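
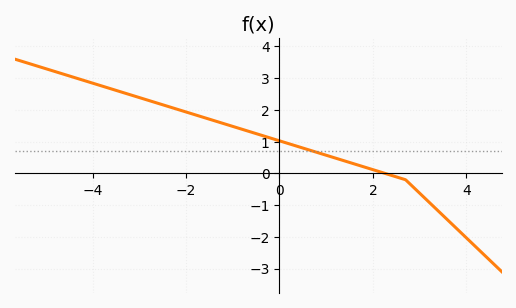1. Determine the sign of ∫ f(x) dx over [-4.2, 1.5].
positive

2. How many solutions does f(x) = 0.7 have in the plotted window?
1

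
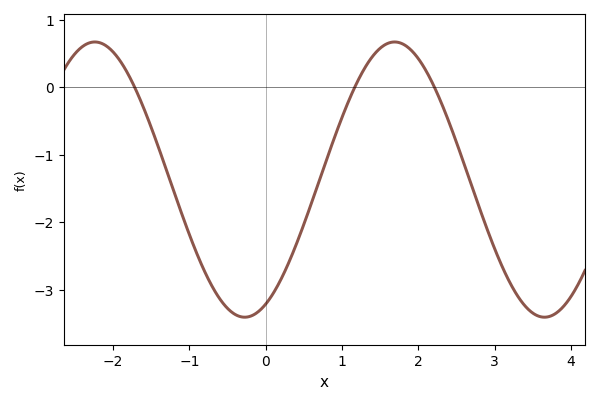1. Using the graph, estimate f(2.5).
-0.8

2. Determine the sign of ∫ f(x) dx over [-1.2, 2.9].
negative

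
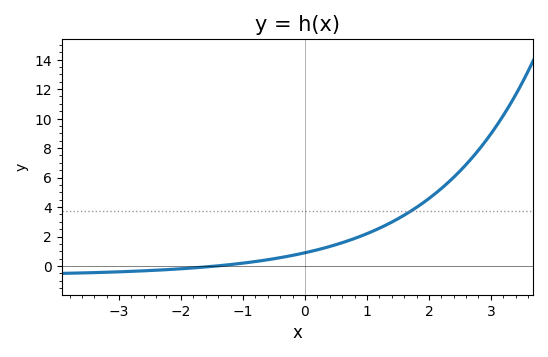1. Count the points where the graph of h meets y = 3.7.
1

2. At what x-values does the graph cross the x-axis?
-1.44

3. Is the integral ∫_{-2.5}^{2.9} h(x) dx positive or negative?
positive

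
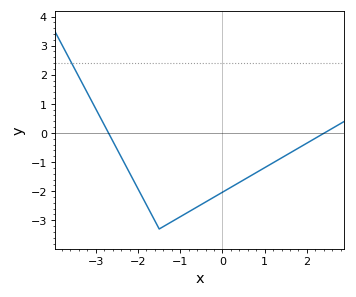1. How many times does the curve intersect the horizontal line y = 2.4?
1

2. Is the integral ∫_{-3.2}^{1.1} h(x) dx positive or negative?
negative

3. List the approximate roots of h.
-2.7, 2.42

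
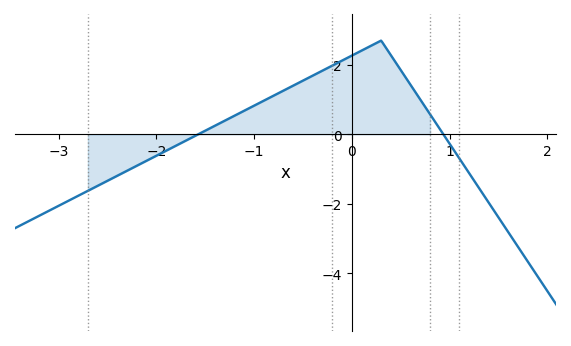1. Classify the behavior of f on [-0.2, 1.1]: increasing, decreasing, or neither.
neither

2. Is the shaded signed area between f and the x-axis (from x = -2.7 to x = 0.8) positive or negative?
positive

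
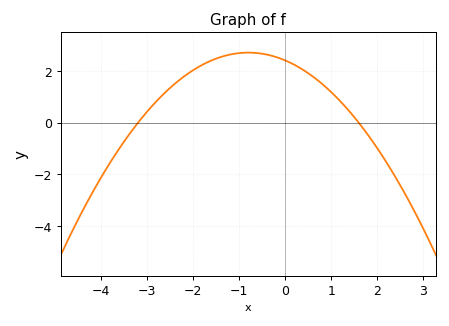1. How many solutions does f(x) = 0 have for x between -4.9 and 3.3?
2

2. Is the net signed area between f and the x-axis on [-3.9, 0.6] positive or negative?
positive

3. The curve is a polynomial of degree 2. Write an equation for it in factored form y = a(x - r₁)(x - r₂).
y = -0.47(x + 3.2)(x - 1.6)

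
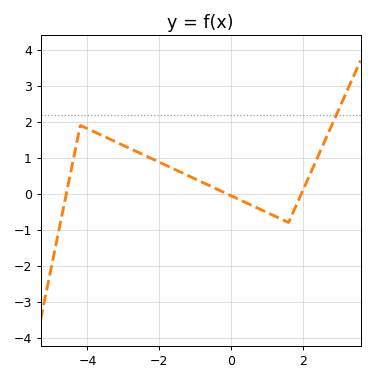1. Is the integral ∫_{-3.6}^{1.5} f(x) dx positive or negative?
positive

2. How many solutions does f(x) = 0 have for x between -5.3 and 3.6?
3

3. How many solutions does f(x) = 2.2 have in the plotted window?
1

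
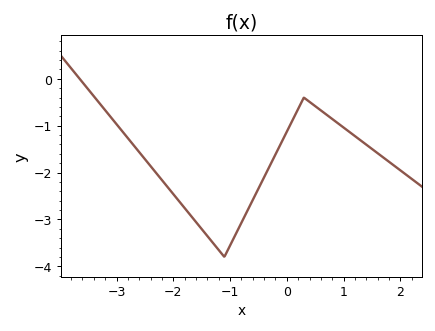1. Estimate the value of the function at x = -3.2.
-0.7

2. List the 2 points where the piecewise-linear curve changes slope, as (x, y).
(-1.1, -3.8); (0.3, -0.4)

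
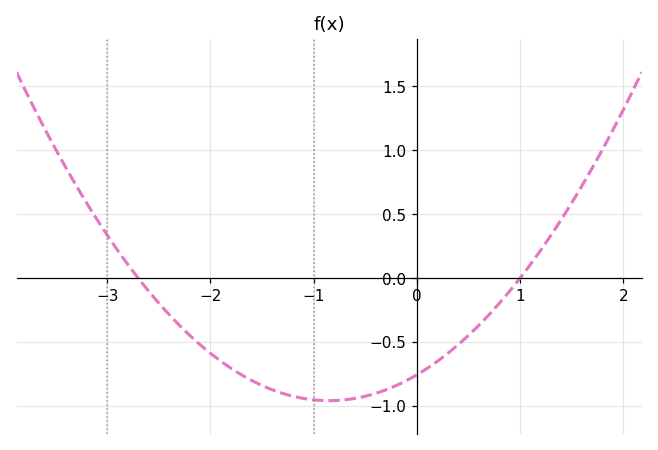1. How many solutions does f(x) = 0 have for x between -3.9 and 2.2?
2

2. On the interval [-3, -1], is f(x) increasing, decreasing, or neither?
decreasing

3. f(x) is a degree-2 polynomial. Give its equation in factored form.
y = 0.28(x + 2.7)(x - 1)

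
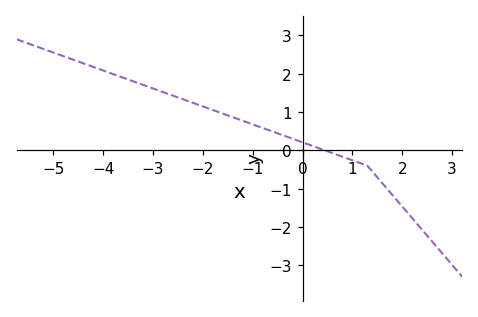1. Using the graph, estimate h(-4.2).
2.2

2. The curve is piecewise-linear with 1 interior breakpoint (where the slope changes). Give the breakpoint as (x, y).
(1.3, -0.4)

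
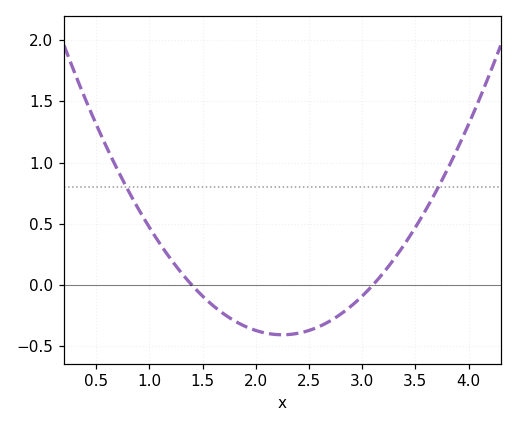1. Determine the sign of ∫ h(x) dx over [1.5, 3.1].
negative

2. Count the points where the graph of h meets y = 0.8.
2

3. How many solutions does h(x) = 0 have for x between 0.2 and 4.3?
2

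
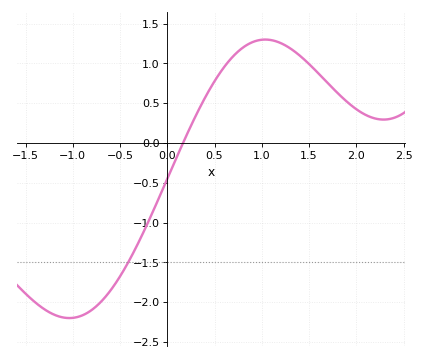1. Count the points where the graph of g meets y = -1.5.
1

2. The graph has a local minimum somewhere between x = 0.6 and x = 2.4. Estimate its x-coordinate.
2.29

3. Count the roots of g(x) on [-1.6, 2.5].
1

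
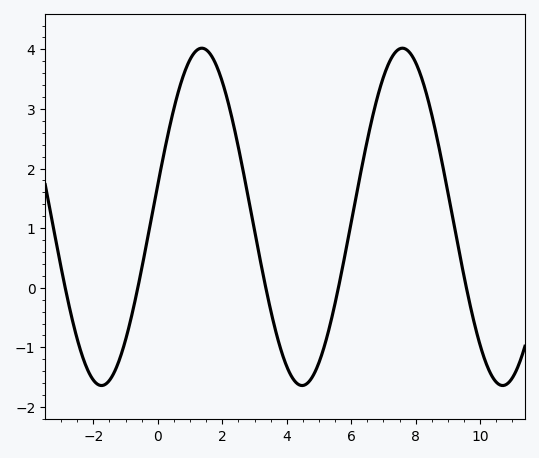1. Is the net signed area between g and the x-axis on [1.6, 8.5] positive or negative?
positive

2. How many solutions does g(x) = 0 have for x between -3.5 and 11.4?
5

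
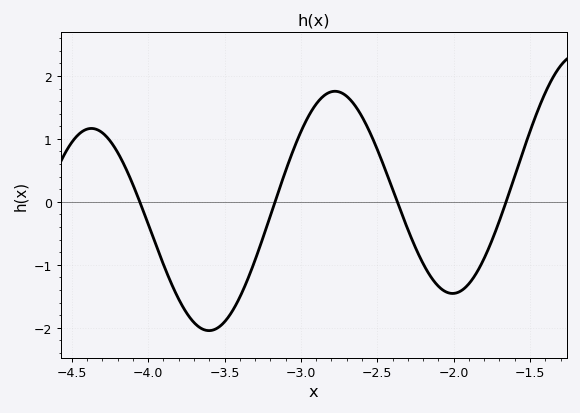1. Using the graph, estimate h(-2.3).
-0.4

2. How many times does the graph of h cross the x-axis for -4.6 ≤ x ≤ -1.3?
4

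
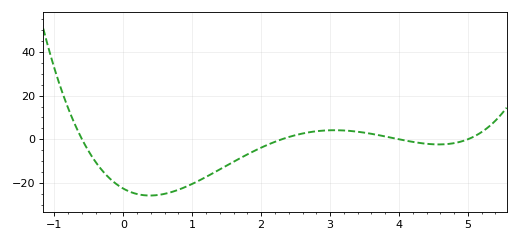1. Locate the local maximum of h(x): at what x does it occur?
3.06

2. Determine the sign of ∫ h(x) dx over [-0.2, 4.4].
negative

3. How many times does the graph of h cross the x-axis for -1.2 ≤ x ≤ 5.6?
4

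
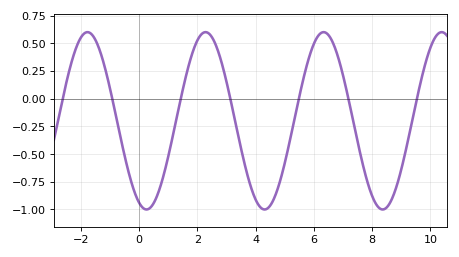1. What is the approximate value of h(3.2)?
-0.08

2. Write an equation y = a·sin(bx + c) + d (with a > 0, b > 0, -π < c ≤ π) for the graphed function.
y = 0.8sin(1.6x - 2) - 0.2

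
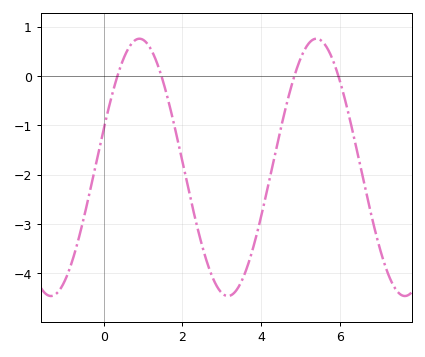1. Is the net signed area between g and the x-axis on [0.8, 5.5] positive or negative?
negative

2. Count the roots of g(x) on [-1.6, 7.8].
4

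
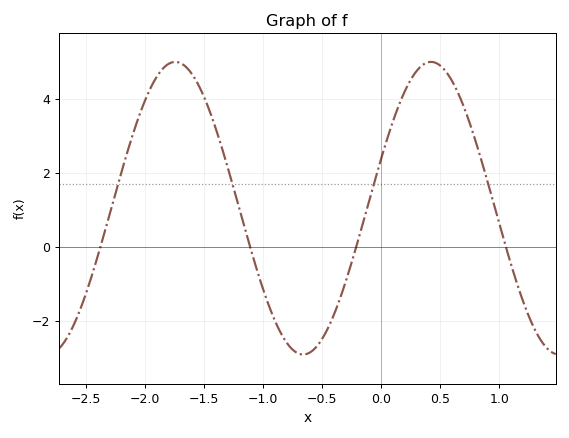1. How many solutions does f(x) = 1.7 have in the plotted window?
4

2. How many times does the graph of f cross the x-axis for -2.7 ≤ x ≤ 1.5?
4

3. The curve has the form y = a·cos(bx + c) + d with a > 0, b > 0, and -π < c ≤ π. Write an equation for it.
y = 3.96cos(2.9x - 1.2) + 1.04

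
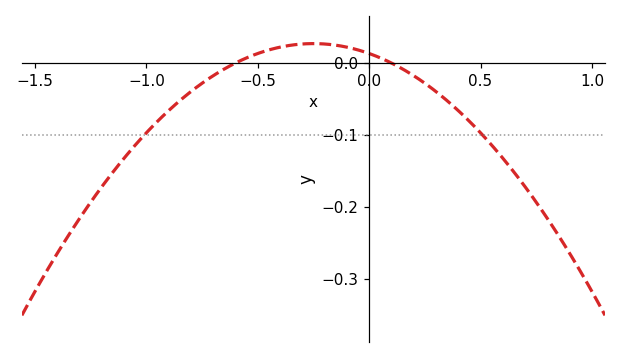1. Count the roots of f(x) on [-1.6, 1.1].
2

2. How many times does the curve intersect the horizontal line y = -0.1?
2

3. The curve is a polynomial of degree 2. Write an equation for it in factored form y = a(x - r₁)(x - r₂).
y = -0.22(x + 0.6)(x - 0.1)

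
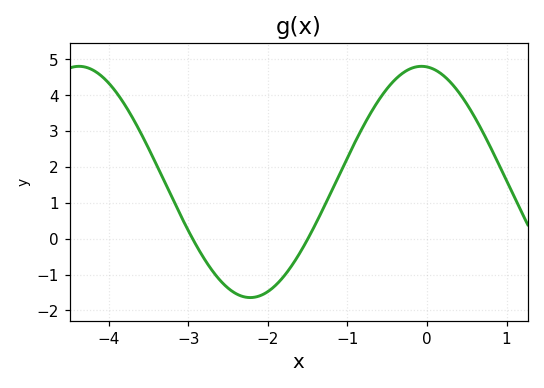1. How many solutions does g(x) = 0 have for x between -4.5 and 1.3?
2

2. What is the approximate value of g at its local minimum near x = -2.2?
-1.6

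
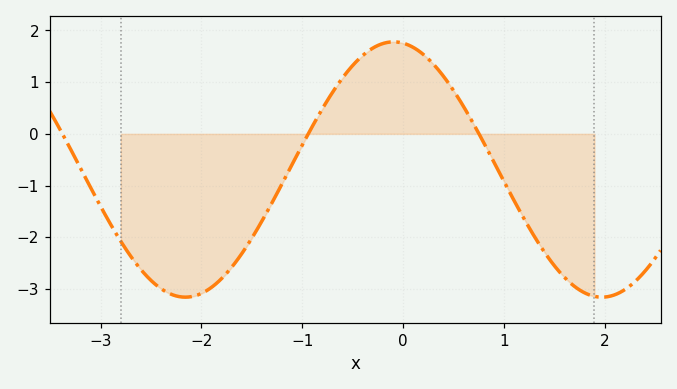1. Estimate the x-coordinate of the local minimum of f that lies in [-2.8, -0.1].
-2.16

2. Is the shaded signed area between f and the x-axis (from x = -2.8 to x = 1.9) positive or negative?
negative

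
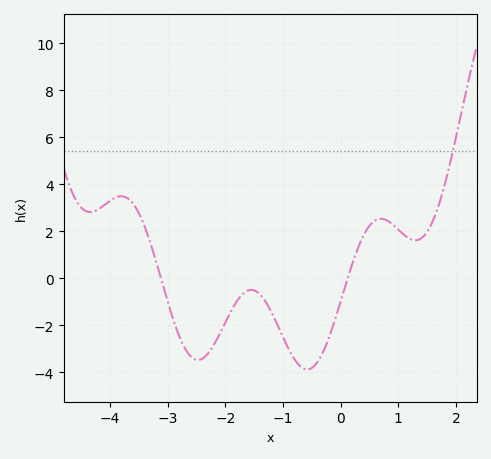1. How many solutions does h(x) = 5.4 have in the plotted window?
1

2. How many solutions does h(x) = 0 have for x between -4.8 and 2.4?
2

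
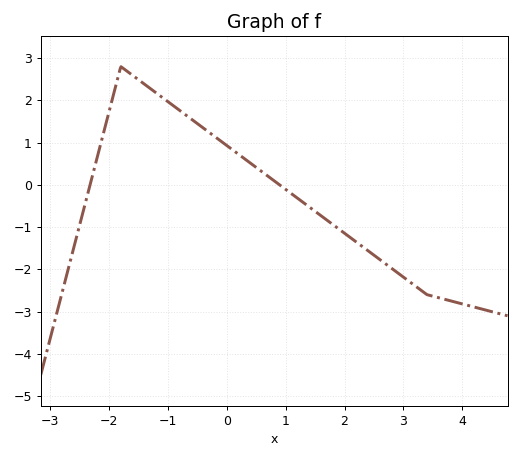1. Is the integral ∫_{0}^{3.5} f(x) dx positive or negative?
negative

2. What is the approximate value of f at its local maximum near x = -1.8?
2.8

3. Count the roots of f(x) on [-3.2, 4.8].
2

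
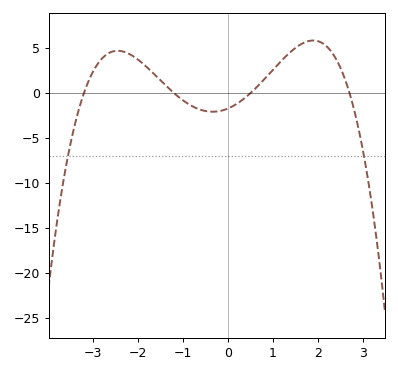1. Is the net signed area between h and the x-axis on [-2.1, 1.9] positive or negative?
positive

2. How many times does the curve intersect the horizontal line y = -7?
2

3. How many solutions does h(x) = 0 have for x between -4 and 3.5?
4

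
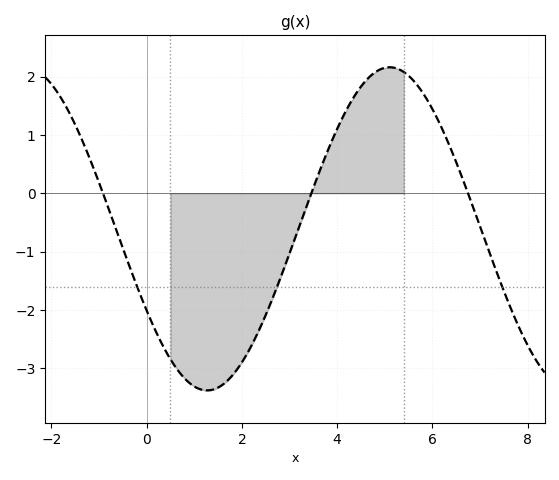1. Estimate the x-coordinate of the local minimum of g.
1.27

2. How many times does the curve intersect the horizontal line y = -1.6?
3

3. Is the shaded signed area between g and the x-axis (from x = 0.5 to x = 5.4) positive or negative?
negative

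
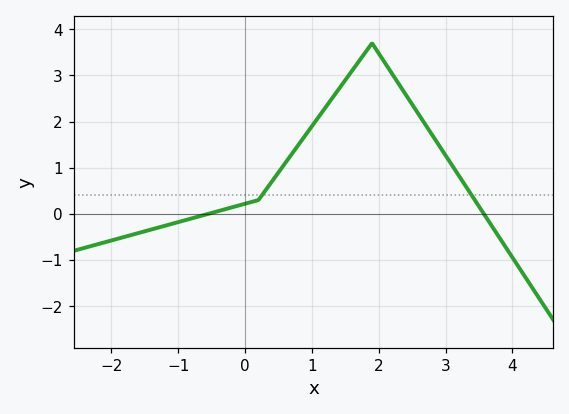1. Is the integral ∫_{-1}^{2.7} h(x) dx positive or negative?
positive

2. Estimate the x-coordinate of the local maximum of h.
1.9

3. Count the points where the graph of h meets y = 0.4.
2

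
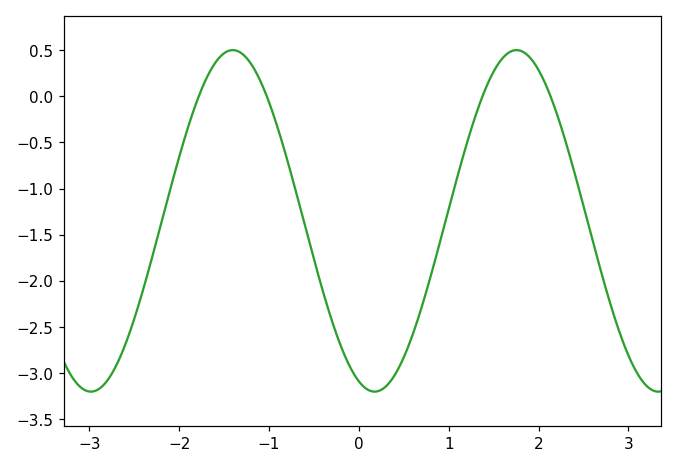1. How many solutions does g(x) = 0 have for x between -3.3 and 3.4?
4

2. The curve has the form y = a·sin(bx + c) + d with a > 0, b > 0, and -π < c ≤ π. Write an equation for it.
y = 1.85sin(2x - 1.9) - 1.35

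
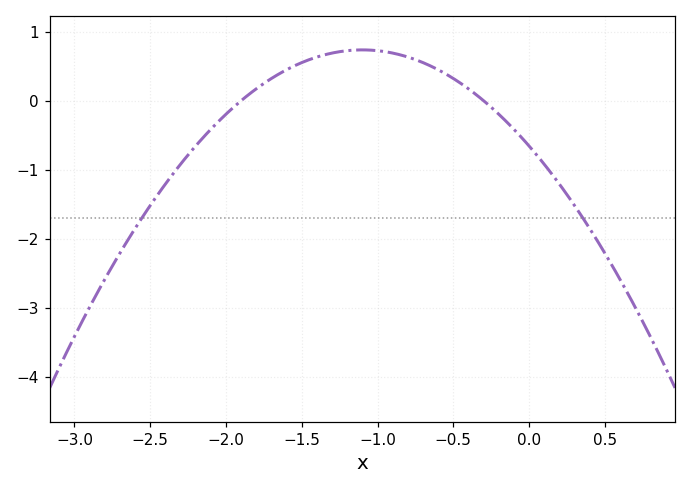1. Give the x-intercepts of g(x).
-1.9, -0.3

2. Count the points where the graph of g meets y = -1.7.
2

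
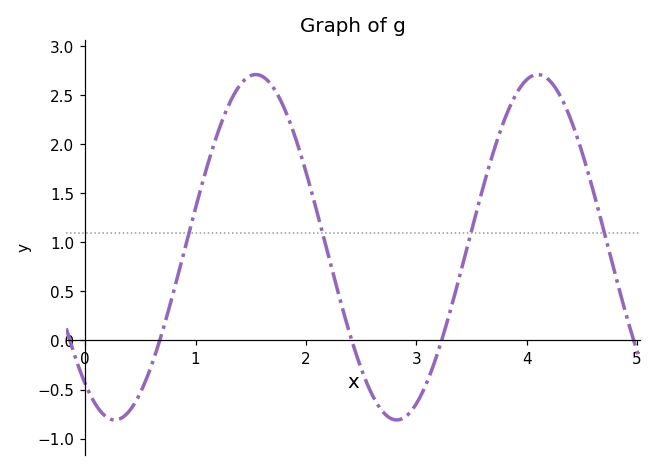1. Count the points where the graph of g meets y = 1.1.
4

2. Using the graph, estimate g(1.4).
2.6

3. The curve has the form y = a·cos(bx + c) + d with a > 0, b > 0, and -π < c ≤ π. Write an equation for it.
y = 1.76cos(2.46x + 2.48) + 0.95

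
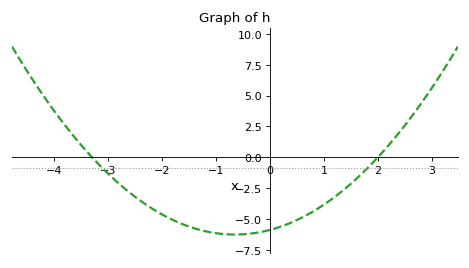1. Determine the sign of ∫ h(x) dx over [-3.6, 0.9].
negative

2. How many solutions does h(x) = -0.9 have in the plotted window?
2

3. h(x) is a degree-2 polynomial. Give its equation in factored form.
y = 0.89(x + 3.3)(x - 2)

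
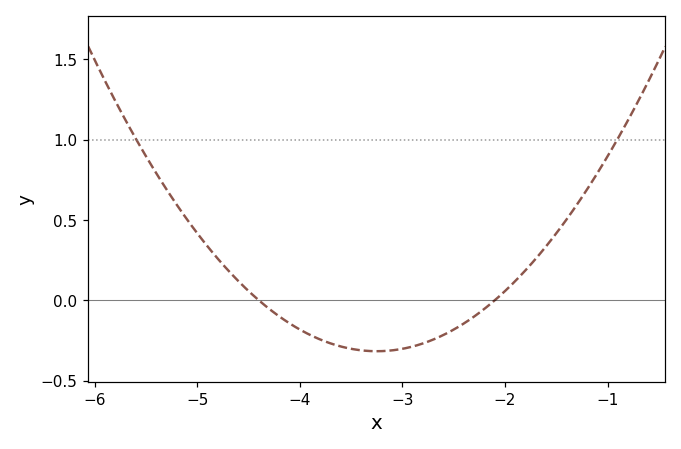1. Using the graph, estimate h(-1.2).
0.7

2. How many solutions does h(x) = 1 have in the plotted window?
2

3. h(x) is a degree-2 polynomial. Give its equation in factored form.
y = 0.24(x + 4.4)(x + 2.1)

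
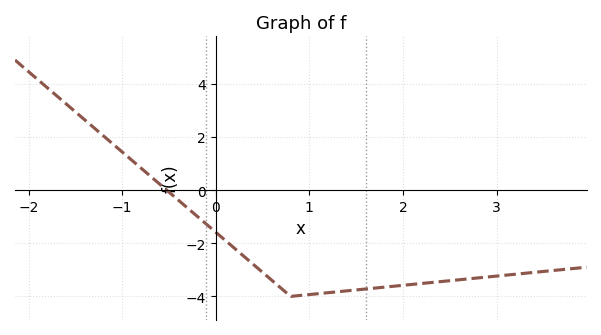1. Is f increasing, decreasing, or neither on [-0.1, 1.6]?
neither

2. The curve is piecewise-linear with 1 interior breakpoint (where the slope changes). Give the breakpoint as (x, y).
(0.8, -4)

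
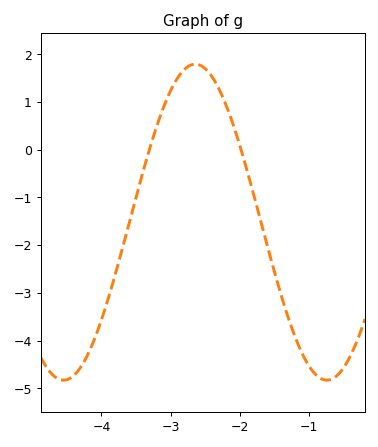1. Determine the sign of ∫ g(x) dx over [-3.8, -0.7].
negative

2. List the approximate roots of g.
-3.3, -2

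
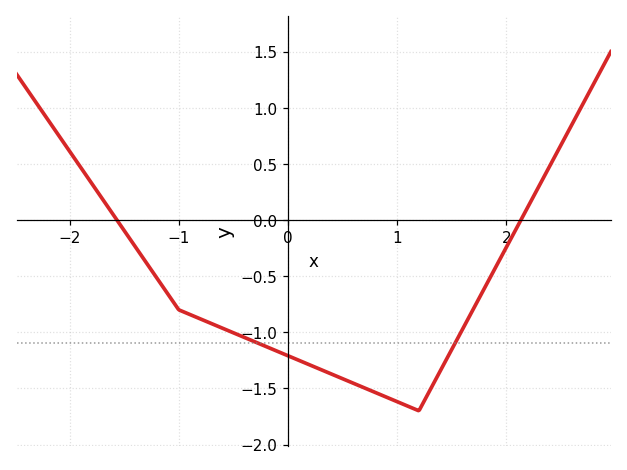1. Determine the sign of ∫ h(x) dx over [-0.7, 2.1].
negative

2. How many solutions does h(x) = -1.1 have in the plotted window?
2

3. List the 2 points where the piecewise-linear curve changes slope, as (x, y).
(-1, -0.8); (1.2, -1.7)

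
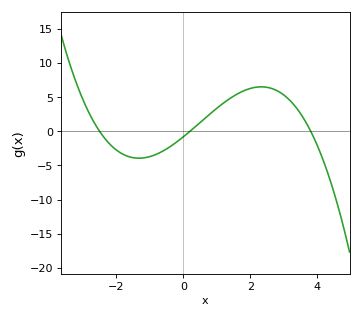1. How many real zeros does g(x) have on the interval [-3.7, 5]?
3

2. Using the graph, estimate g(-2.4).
-0.5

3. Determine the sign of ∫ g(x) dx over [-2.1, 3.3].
positive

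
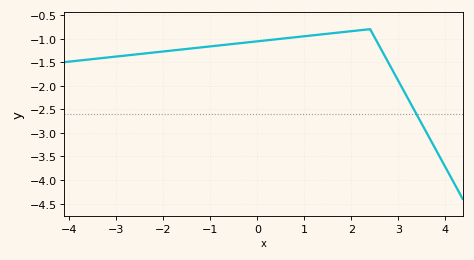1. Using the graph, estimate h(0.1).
-1.05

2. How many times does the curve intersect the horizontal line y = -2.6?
1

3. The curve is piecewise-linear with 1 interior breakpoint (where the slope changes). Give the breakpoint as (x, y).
(2.4, -0.8)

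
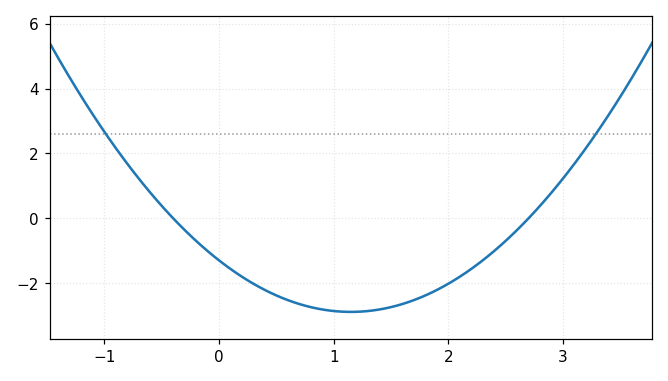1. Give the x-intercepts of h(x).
-0.4, 2.7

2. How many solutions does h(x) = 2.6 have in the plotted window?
2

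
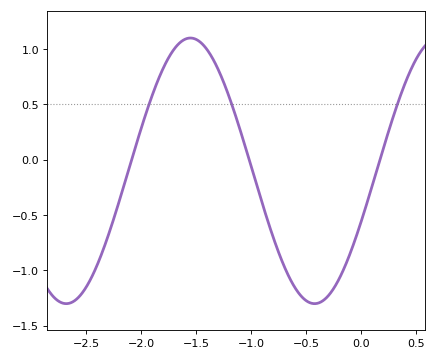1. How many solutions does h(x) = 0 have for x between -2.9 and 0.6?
3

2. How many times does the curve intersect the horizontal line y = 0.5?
3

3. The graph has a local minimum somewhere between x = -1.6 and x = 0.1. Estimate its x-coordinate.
-0.424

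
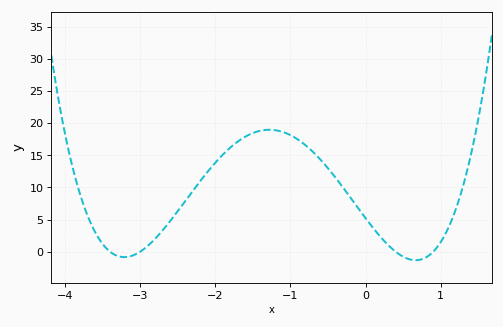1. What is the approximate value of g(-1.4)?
18.8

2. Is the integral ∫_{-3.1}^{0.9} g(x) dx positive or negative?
positive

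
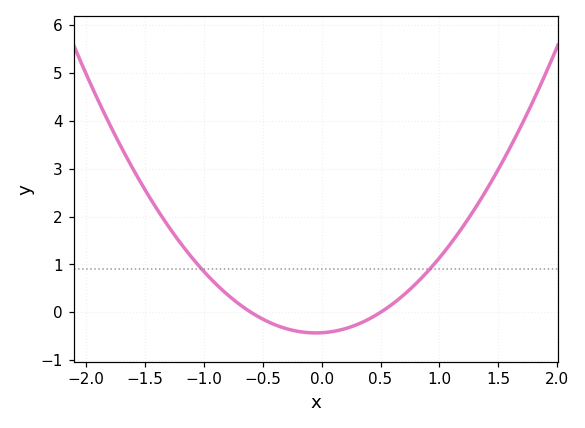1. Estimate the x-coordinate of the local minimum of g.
-0.05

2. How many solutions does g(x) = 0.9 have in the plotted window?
2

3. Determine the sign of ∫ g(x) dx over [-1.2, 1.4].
positive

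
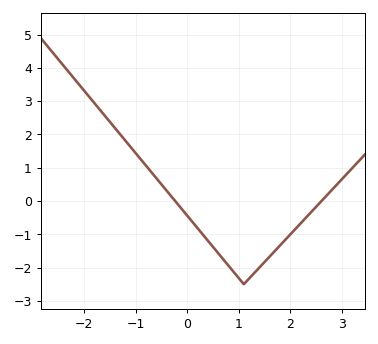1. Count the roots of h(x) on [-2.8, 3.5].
2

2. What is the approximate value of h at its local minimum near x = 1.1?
-2.5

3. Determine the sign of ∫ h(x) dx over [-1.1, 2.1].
negative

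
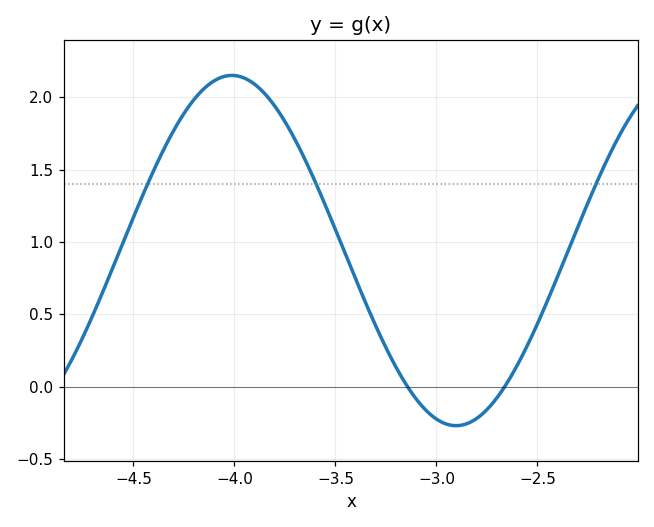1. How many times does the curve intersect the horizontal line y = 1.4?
3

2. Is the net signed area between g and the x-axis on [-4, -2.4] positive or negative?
positive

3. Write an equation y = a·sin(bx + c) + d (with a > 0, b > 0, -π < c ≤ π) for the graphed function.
y = 1.21sin(2.8x + 0.36) + 0.94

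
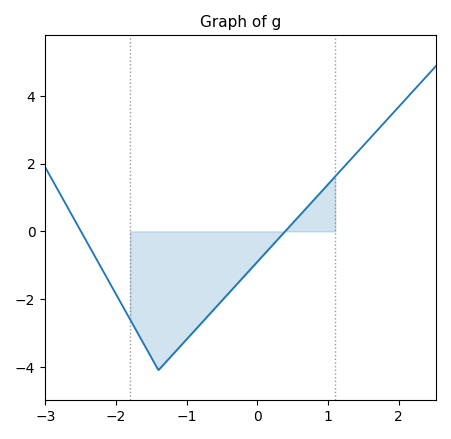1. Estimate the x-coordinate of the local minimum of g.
-1.4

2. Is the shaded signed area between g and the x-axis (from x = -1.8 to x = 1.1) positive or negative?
negative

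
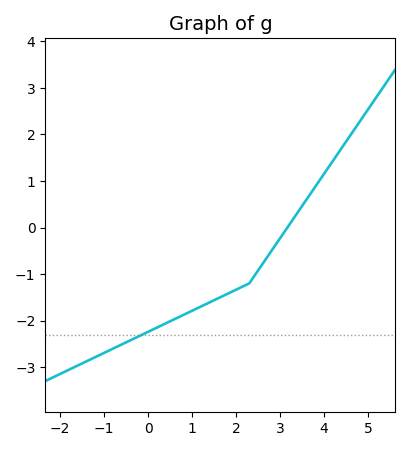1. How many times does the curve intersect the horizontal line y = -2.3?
1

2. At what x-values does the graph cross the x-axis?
3.2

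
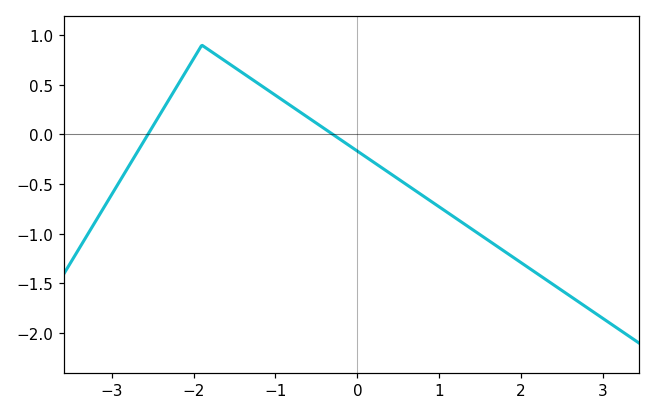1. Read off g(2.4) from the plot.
-1.5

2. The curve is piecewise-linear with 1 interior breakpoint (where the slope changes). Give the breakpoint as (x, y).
(-1.9, 0.9)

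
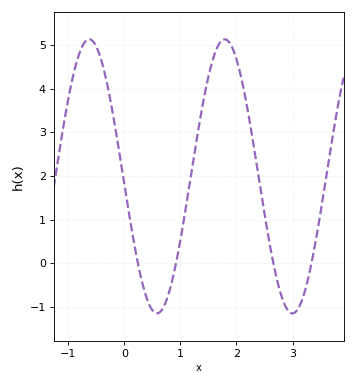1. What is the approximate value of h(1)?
0.5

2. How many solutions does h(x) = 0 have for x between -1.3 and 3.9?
4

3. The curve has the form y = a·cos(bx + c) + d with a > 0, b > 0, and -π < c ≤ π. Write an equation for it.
y = 3.14cos(2.6x + 1.6) + 1.99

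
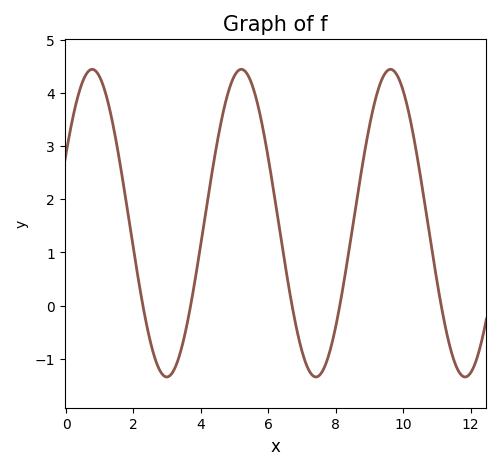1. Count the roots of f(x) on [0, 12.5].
5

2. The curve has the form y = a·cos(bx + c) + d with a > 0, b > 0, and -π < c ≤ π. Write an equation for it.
y = 2.89cos(1.42x - 1.1) + 1.55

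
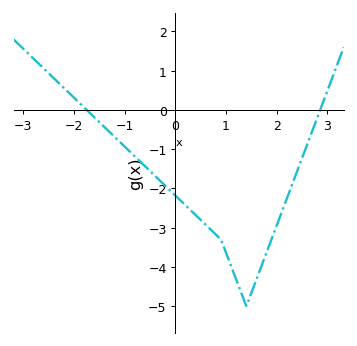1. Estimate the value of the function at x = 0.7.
-3.1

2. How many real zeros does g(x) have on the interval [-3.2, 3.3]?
2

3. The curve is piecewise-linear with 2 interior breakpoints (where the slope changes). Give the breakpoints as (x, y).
(0.9, -3.3); (1.4, -5)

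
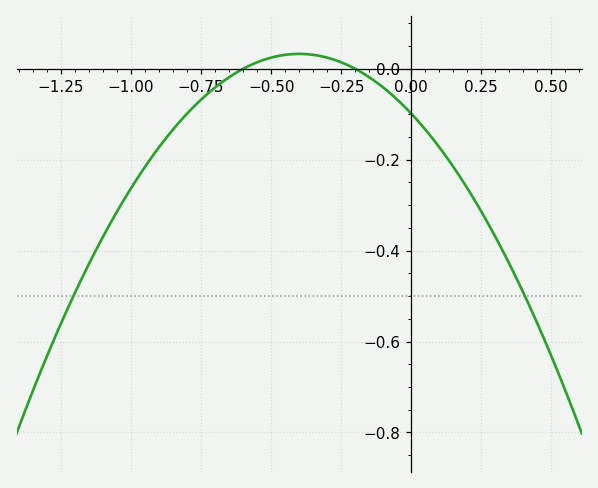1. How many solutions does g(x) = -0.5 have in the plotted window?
2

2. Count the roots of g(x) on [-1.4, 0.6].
2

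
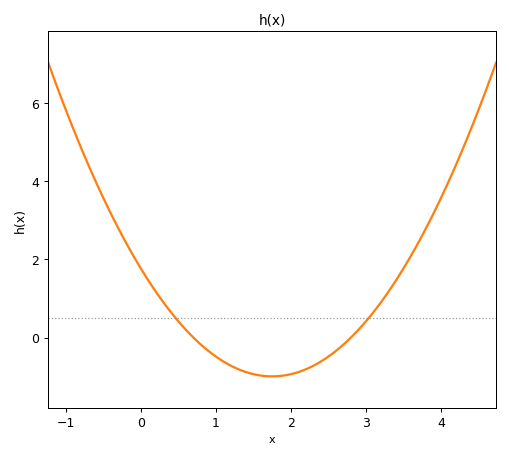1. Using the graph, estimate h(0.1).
1.4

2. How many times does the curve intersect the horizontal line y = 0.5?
2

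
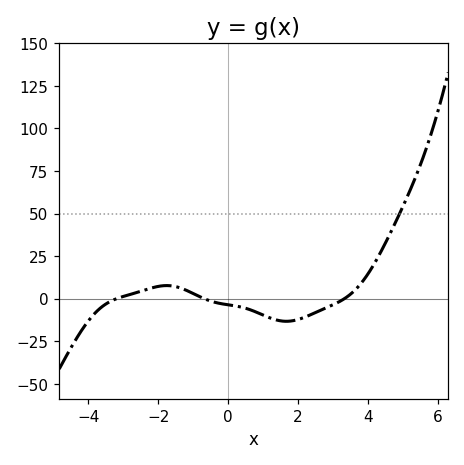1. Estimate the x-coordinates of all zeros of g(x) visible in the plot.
-3.19, -0.691, 3.33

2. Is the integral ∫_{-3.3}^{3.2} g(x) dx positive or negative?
negative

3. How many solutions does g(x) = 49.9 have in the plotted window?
1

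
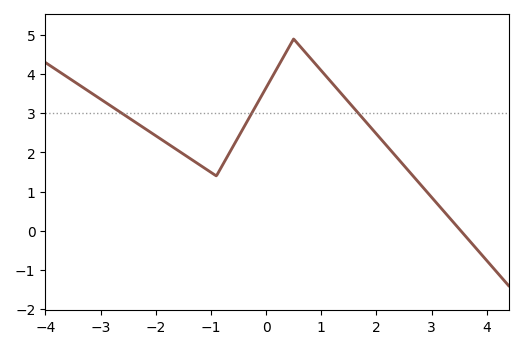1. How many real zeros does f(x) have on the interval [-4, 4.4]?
1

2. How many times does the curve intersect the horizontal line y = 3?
3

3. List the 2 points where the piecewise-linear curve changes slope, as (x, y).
(-0.9, 1.4); (0.5, 4.9)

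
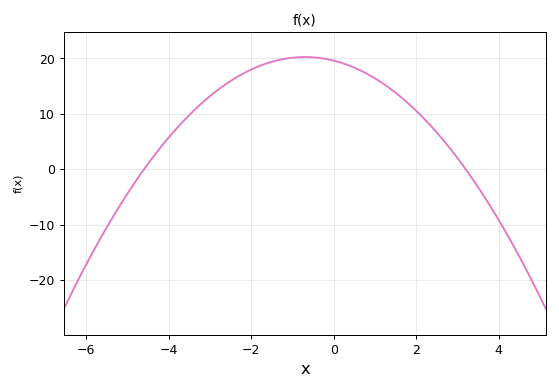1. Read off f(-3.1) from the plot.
13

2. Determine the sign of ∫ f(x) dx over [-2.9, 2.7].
positive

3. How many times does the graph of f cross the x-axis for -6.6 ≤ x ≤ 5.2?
2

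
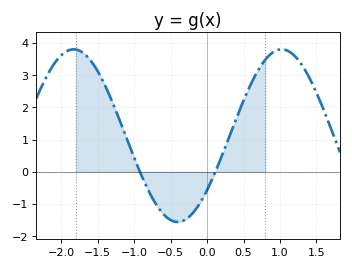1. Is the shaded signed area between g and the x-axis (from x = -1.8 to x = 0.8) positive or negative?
positive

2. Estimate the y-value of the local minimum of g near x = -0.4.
-1.6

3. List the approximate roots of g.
-0.9, 0.1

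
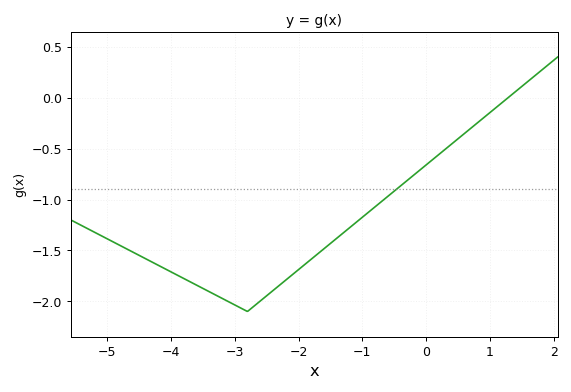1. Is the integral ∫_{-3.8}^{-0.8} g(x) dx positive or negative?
negative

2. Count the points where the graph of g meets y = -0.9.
1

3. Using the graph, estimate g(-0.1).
-0.7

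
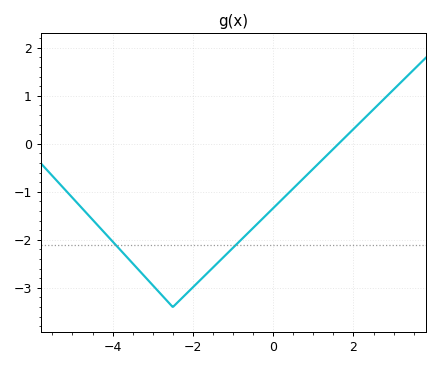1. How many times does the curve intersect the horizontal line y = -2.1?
2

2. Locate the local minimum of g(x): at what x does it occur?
-2.4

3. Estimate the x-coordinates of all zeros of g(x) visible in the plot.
1.6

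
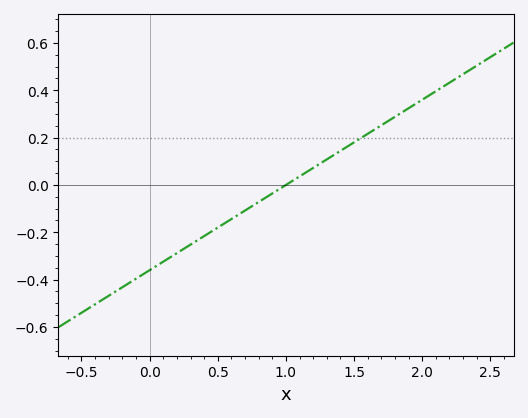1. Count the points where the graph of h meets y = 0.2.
1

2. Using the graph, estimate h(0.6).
-0.144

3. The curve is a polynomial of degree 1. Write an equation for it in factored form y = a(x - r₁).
y = 0.36(x - 1)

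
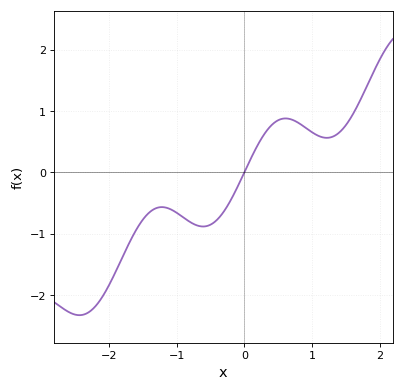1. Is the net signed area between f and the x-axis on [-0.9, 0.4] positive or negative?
negative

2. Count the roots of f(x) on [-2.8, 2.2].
1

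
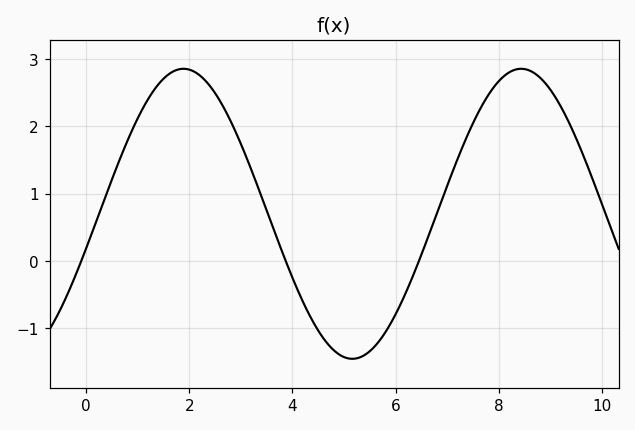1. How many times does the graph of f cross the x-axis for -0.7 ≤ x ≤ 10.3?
3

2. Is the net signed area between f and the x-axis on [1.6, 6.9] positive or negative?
positive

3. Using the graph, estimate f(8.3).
2.83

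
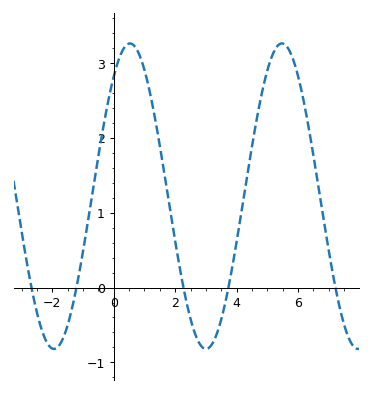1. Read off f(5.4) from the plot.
3.25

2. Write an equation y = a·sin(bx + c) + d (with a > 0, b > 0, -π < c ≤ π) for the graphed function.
y = 2.04sin(1.27x + 0.9) + 1.22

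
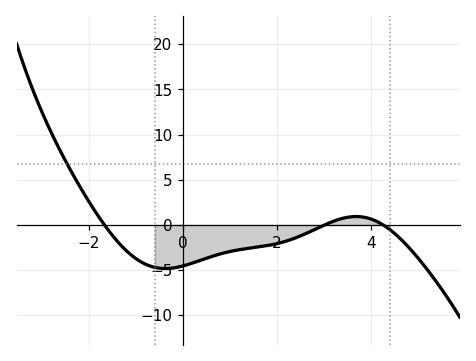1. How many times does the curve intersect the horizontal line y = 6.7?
1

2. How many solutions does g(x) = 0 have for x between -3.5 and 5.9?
3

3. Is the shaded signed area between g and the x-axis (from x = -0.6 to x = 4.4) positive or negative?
negative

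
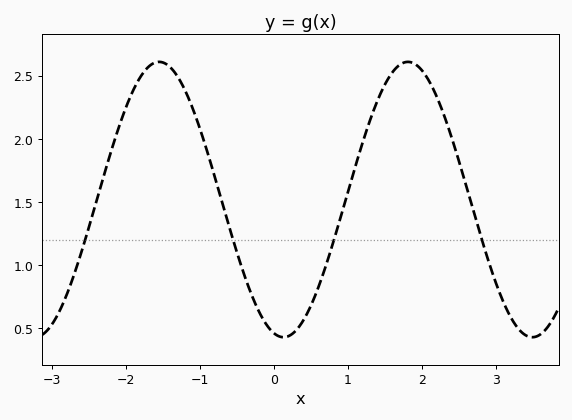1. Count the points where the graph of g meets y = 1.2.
4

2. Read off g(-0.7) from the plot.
1.5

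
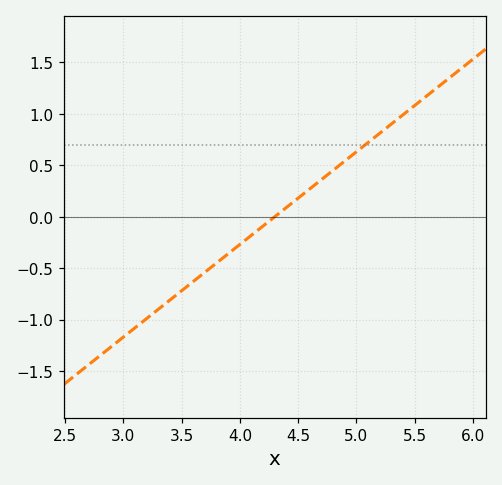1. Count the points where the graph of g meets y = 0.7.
1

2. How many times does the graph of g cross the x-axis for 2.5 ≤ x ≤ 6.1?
1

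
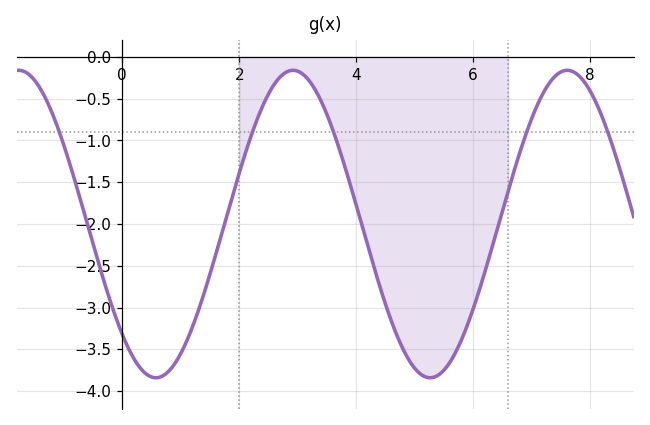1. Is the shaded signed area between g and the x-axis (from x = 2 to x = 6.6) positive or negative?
negative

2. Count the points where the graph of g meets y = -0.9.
5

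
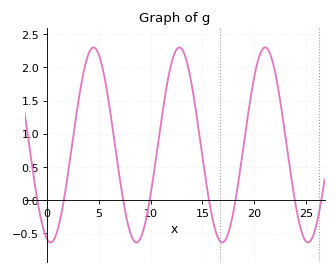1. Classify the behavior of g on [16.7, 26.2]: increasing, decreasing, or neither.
neither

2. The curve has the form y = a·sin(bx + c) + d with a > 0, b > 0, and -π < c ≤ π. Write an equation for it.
y = 1.47sin(0.76x - 1.85) + 0.83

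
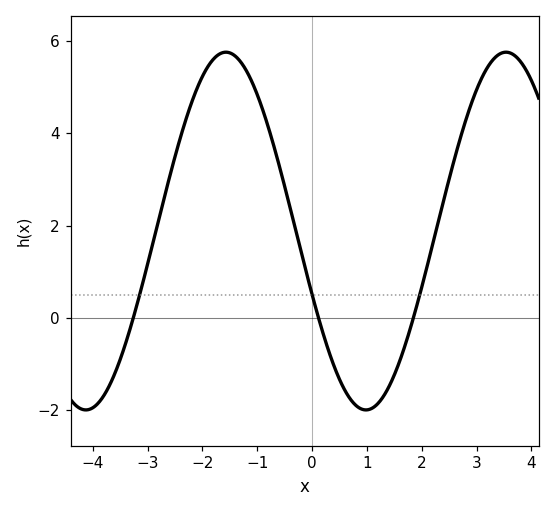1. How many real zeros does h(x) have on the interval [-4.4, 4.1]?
3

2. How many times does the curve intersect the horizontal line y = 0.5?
3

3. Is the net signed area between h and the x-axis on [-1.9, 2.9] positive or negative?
positive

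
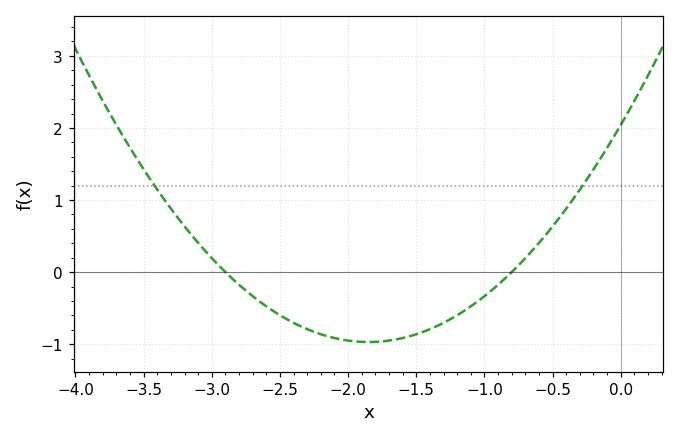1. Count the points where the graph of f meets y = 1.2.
2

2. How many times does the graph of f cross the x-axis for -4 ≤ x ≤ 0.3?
2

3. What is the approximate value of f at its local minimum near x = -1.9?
-1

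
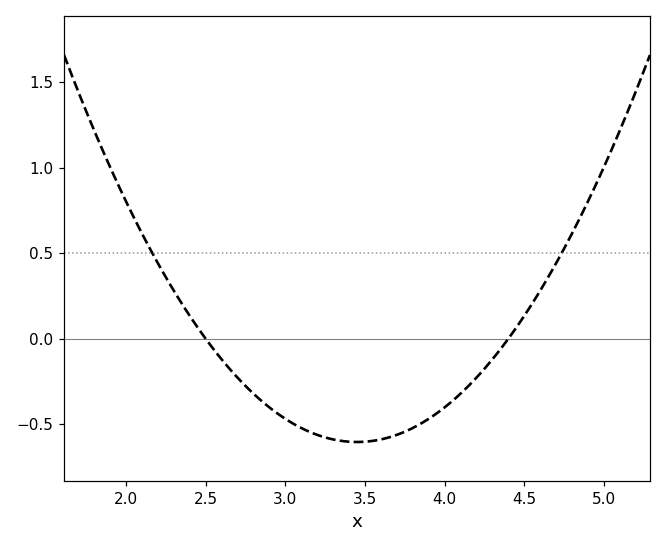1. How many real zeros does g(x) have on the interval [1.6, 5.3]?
2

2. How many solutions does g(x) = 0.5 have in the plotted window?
2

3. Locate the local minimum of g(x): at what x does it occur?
3.45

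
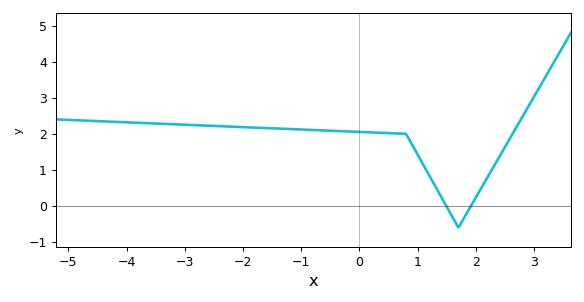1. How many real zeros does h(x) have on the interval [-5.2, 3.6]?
2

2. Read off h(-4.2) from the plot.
2.3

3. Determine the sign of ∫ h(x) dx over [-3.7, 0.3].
positive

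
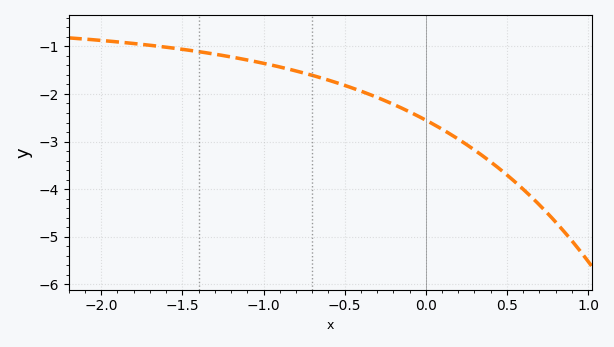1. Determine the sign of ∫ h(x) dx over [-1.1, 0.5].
negative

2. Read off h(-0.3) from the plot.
-2.1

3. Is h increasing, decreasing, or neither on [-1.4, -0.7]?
decreasing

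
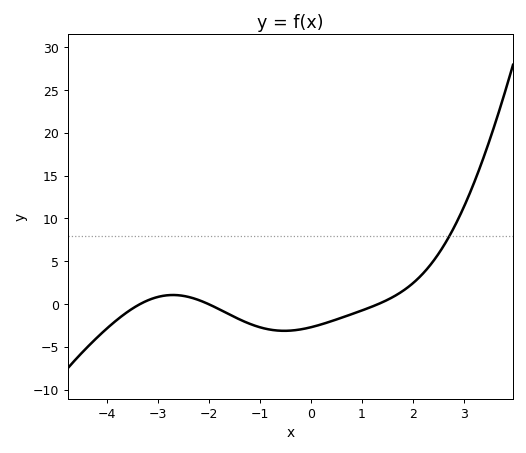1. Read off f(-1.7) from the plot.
-1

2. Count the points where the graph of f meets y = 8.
1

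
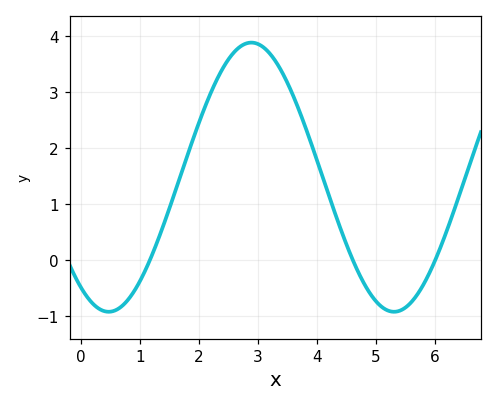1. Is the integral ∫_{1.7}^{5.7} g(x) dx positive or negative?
positive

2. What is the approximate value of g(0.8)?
-0.711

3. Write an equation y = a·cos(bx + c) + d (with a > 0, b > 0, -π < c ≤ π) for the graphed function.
y = 2.41cos(1.3x + 2.53) + 1.48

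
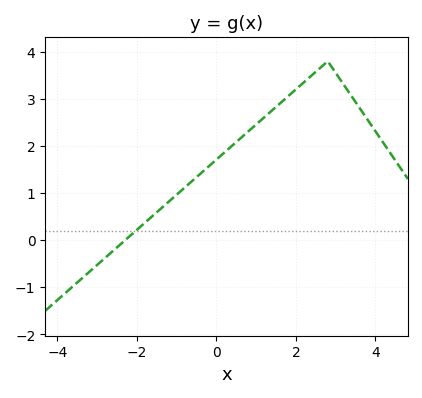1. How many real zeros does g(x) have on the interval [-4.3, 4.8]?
1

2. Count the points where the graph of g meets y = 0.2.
1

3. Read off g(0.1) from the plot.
1.79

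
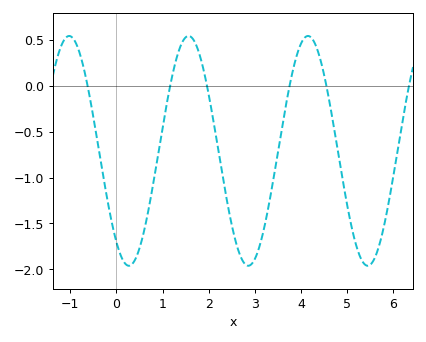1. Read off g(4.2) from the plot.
0.531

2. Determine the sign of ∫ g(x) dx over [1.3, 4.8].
negative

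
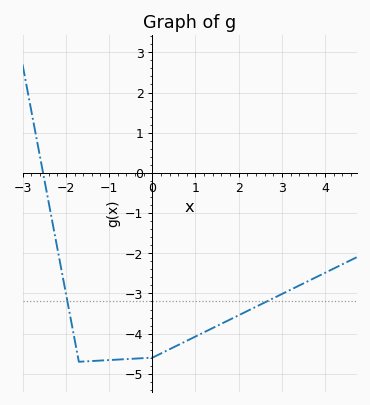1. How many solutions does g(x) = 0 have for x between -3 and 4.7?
1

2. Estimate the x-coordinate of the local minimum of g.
-1.7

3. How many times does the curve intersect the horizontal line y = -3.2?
2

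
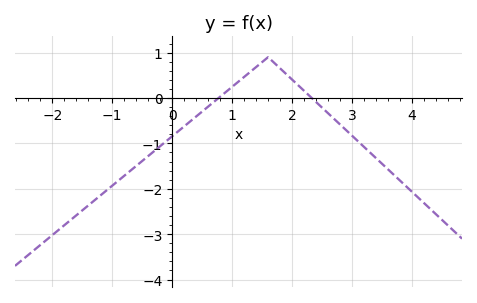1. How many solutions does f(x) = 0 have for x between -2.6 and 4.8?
2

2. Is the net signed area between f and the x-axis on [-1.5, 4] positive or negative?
negative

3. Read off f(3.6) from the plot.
-1.57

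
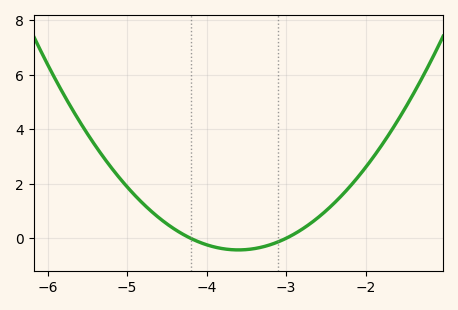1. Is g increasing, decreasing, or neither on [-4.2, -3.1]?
neither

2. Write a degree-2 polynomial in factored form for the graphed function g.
y = 1.18(x + 4.2)(x + 3)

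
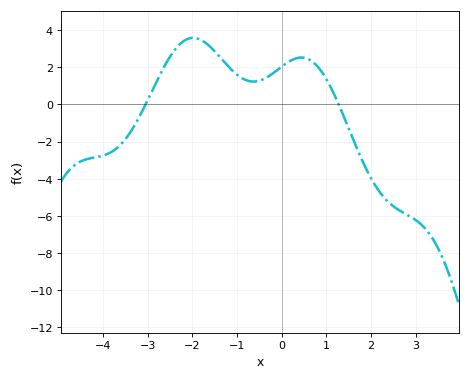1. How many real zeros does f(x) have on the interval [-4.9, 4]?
2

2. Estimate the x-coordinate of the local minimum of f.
-0.6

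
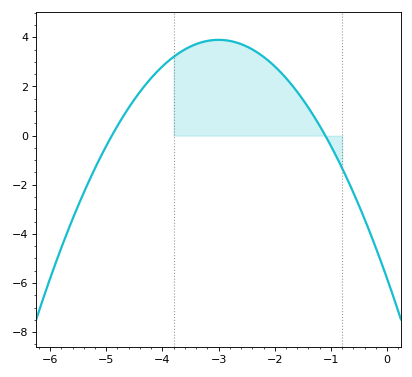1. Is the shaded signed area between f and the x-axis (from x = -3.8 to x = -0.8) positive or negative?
positive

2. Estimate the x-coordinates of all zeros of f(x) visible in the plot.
-4.9, -1.1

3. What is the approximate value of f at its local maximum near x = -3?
3.8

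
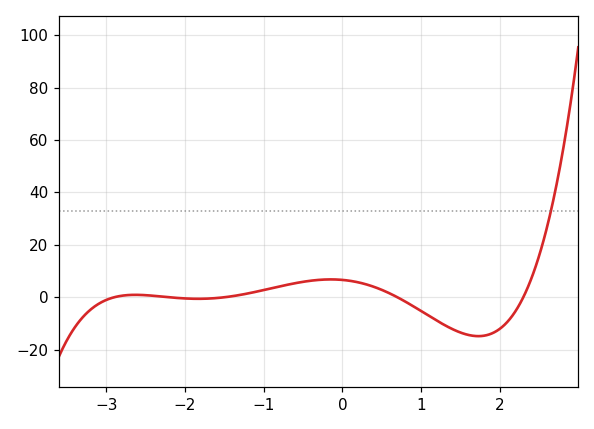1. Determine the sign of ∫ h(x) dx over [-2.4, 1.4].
positive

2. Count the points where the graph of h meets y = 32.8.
1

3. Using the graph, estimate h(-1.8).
0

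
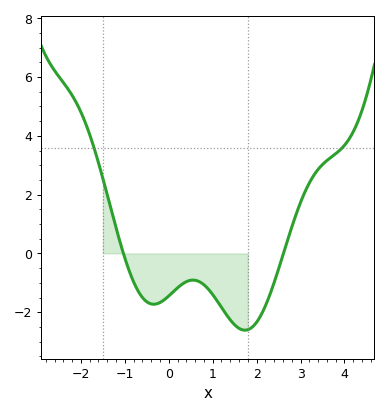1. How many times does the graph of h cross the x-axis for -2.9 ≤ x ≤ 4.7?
2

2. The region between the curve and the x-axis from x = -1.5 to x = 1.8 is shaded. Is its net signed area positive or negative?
negative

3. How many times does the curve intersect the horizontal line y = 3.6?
2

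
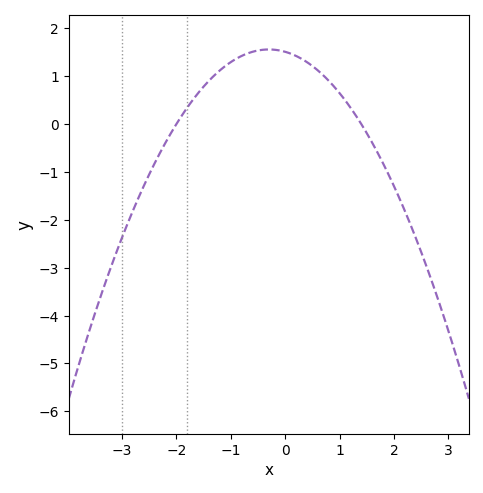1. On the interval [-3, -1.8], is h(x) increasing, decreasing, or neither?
increasing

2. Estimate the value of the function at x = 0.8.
0.9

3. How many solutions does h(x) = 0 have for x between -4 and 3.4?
2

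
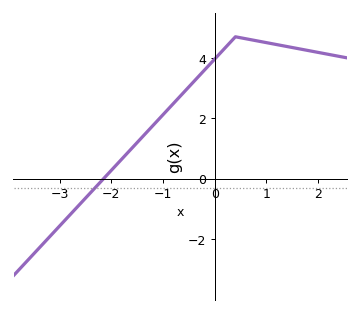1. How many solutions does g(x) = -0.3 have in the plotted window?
1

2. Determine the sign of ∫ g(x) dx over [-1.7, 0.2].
positive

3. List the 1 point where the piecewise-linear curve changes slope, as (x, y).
(0.4, 4.7)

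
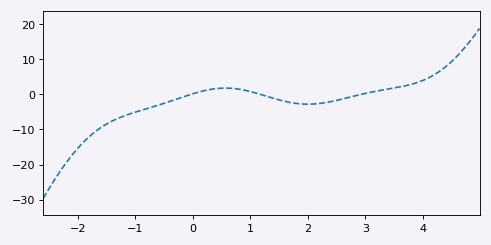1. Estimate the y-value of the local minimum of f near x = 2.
-2.8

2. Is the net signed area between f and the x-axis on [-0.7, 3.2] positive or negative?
negative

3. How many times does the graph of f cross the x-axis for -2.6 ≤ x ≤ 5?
3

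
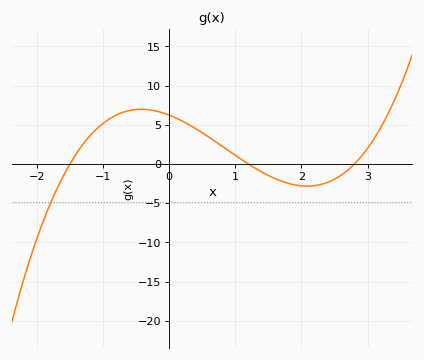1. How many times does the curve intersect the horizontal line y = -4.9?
1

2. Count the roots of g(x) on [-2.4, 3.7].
3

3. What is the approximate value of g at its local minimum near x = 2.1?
-3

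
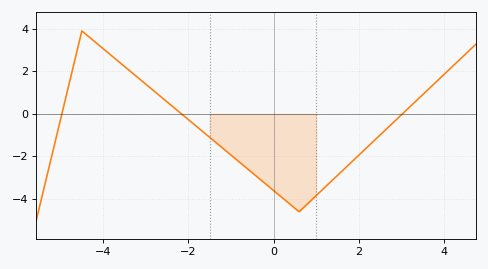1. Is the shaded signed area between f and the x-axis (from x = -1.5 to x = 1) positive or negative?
negative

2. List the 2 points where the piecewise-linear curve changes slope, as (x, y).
(-4.5, 3.9); (0.6, -4.6)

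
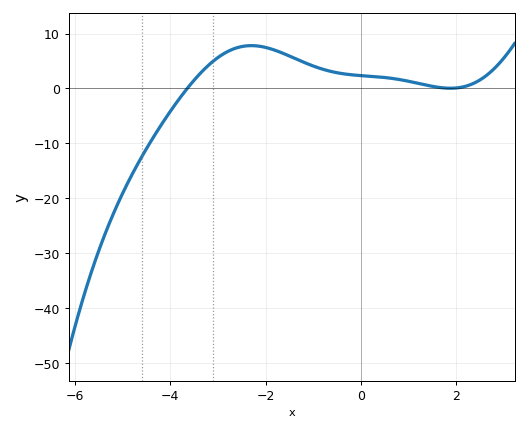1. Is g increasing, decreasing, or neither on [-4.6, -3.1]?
increasing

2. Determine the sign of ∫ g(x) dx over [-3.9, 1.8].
positive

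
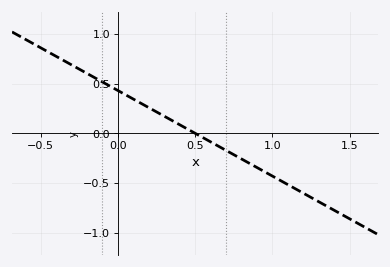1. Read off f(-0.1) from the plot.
0.5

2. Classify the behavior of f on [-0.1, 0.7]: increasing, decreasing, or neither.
decreasing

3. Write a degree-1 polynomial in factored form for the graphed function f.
y = -0.86(x - 0.5)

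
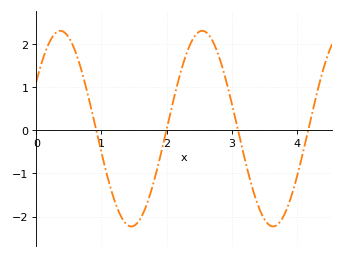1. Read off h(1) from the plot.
-0.52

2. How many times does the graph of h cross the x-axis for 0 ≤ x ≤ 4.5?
4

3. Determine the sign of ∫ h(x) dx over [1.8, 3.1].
positive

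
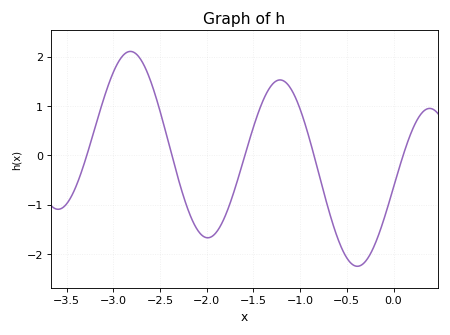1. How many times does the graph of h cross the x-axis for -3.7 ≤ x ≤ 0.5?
5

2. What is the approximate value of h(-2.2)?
-1.1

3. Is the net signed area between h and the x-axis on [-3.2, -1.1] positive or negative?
positive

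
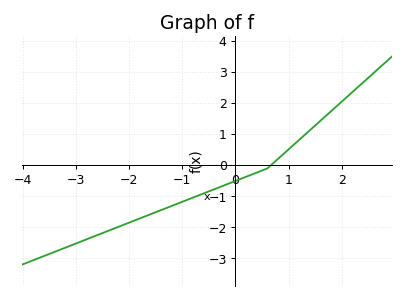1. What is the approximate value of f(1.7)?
1.59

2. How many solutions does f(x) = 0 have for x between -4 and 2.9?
1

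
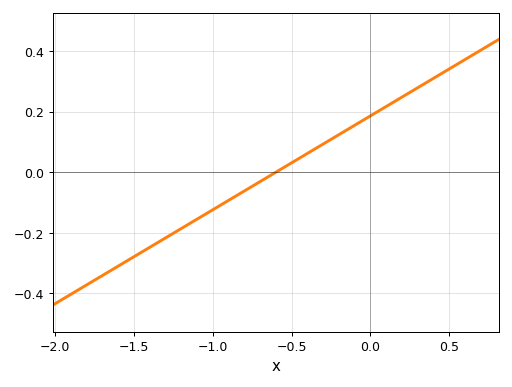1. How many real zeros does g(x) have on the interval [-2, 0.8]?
1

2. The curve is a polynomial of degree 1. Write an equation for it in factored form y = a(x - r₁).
y = 0.31(x + 0.6)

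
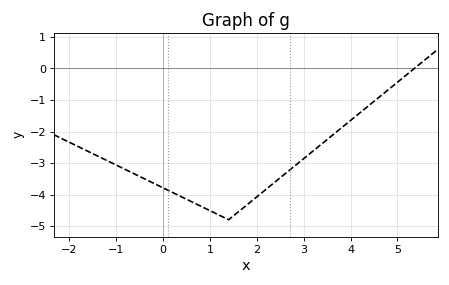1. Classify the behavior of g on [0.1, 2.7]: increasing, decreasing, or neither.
neither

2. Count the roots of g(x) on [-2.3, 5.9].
1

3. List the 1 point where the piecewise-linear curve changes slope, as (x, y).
(1.4, -4.8)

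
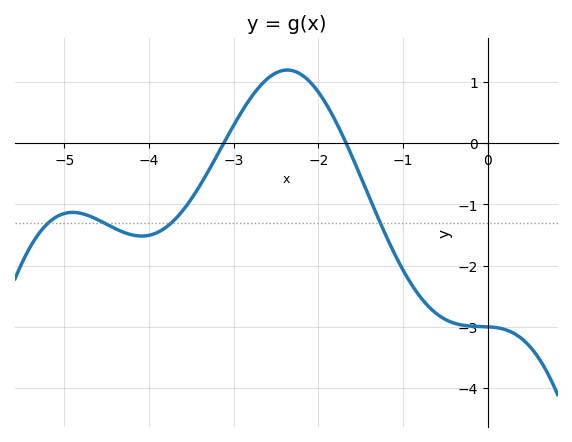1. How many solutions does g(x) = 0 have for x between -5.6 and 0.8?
2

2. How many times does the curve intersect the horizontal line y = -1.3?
4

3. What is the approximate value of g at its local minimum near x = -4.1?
-1.5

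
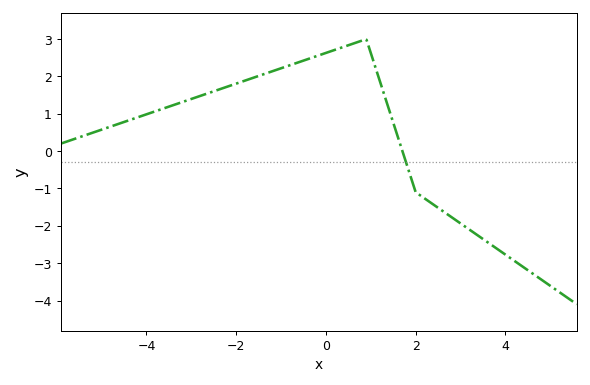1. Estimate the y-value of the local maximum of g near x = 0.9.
3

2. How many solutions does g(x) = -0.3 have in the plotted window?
1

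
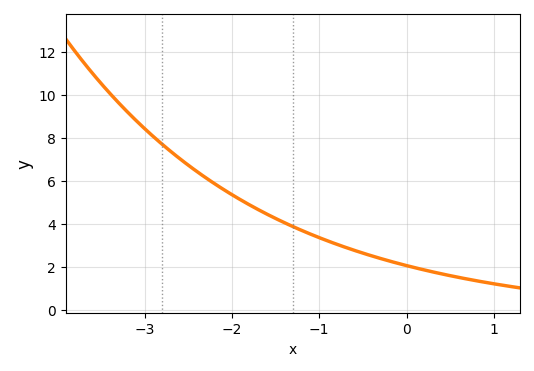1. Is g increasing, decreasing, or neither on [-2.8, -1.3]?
decreasing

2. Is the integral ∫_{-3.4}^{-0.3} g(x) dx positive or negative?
positive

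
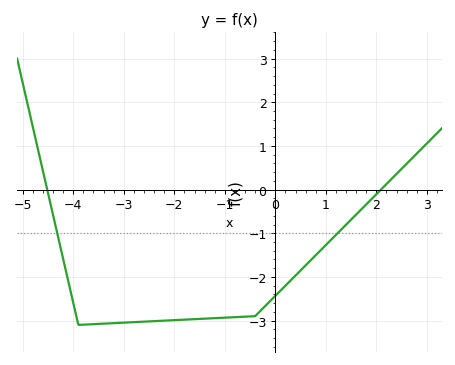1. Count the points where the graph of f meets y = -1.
2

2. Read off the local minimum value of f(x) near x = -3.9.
-3.1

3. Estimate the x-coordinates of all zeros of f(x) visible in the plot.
-4.6, 2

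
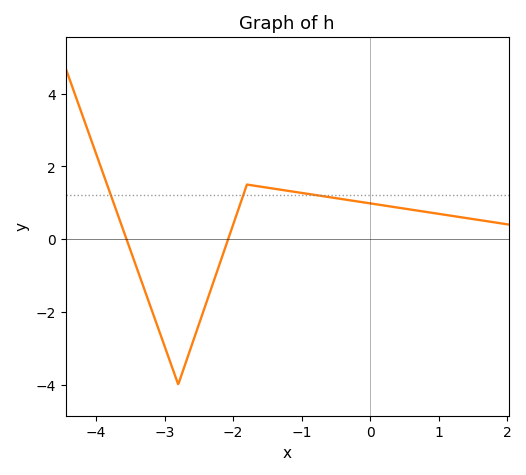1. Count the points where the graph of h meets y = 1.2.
3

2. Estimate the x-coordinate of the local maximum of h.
-1.8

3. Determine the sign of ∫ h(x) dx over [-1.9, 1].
positive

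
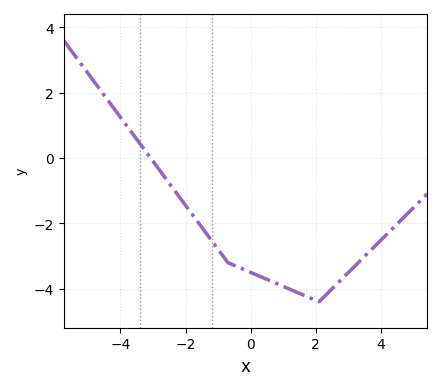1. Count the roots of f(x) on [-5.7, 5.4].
1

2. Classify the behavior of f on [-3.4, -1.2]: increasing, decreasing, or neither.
decreasing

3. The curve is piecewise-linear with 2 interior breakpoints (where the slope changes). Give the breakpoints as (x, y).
(-0.7, -3.2); (2.1, -4.4)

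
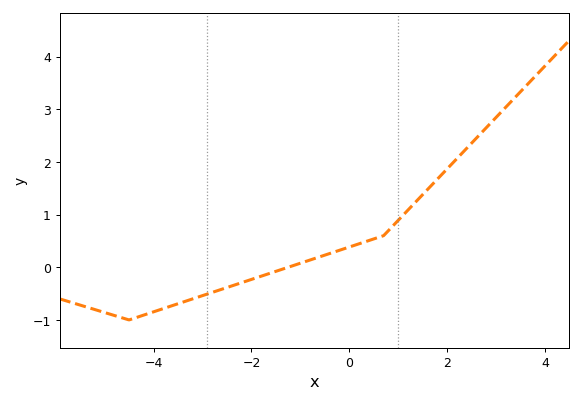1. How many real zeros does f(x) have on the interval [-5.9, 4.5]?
1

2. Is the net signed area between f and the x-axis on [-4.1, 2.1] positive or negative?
positive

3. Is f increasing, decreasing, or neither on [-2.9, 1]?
increasing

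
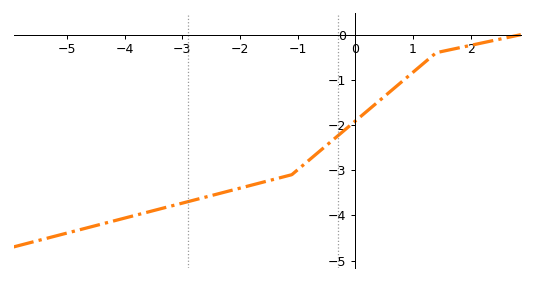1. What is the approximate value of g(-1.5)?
-3.2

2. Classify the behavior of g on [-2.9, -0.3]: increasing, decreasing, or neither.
increasing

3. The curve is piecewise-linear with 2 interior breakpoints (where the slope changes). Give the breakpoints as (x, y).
(-1.1, -3.1); (1.4, -0.4)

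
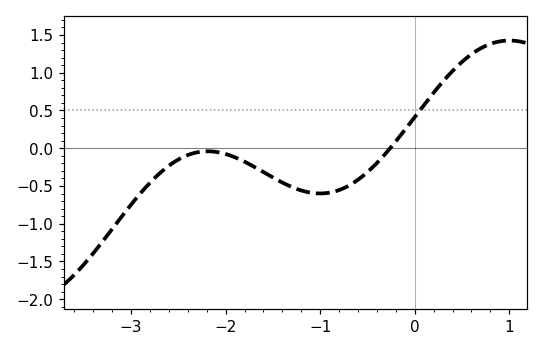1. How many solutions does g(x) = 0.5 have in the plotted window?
1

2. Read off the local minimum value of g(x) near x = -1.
-0.599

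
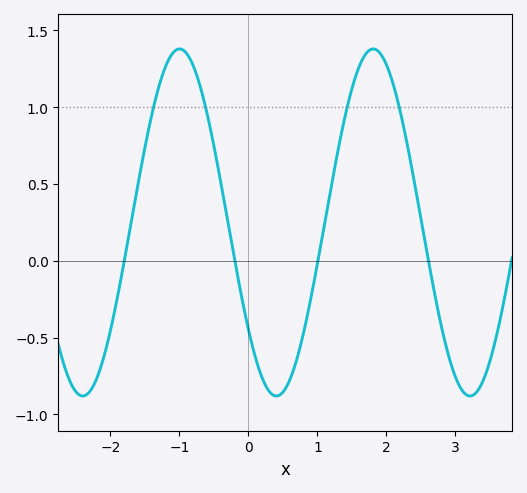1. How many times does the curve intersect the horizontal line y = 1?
4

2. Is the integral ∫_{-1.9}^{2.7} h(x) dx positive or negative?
positive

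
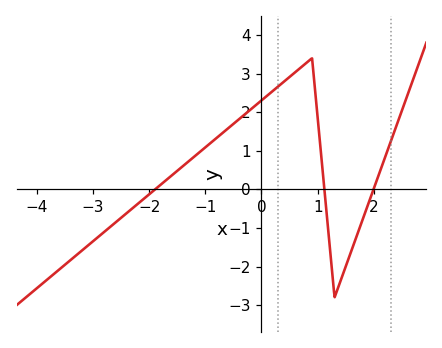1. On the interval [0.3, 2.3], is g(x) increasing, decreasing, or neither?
neither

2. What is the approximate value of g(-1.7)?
0.2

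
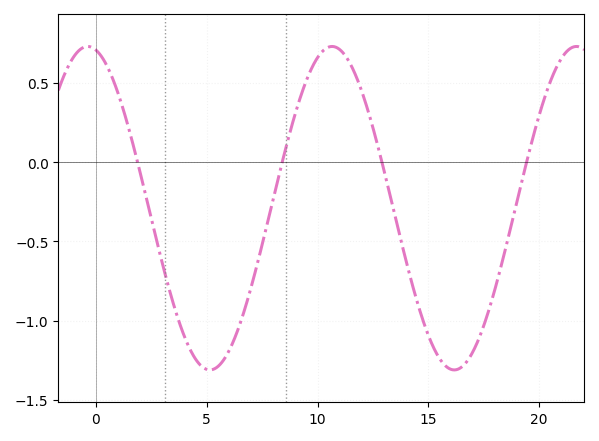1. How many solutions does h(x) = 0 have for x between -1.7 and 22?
4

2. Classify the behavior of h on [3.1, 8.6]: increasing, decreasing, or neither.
neither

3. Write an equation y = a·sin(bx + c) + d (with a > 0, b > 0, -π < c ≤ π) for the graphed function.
y = 1.02sin(0.57x + 1.78) - 0.29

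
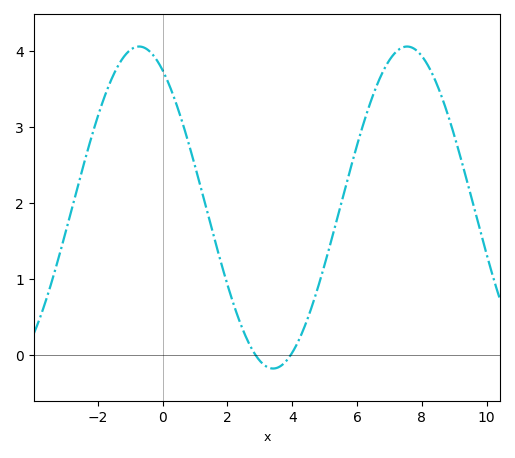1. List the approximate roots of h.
2.8, 4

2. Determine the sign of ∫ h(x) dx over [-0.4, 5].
positive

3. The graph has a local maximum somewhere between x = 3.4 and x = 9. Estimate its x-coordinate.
7.6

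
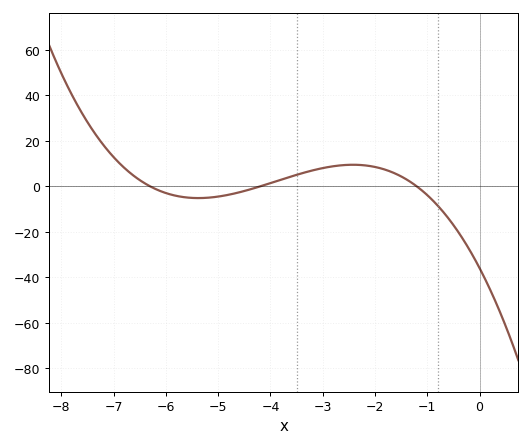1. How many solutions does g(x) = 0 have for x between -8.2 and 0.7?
3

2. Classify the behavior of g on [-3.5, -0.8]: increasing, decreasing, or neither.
neither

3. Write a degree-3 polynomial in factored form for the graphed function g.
y = -1.13(x + 6.3)(x + 4.2)(x + 1.2)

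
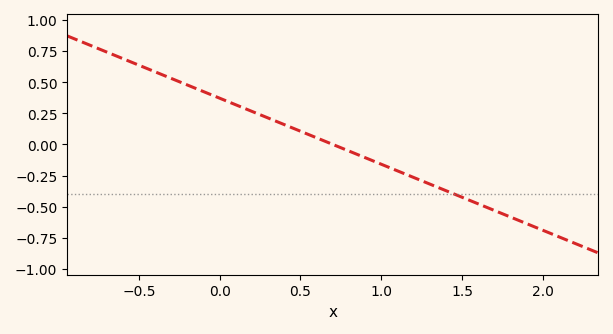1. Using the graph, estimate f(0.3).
0.212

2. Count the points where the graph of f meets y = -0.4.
1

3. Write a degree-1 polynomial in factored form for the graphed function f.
y = -0.53(x - 0.7)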